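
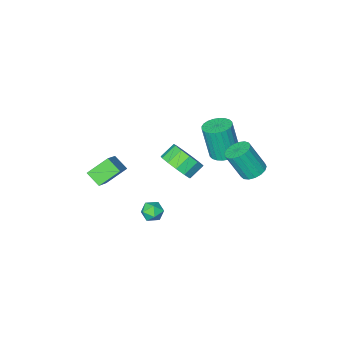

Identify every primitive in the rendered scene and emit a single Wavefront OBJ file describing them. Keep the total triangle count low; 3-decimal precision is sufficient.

v 3.697 2.093 -1.178
v 4.036 1.541 -1.036
v 2.884 1.499 -1.544
v 3.223 0.947 -1.402
v 2.992 1.33 -0.913
v 3.495 1.697 -0.686
v 3.425 1.343 -1.894
v 3.928 1.71 -1.667
v 3.868 1.078 -1.478
v 3.6 1.07 -0.872
v 3.32 1.97 -1.708
v 3.052 1.962 -1.102
v -2.847 -1.237 -1.645
v -2.09 -0.874 -1.652
v -1.855 -1.32 0.417
v -2.613 -1.683 0.425
v -2.282 -0.619 -1.576
v -2.047 -1.066 0.494
v -2.56 -0.459 -1.509
v -2.325 -0.906 0.56
v -2.882 -0.417 -1.464
v -2.647 -0.864 0.606
v -3.199 -0.5 -1.446
v -2.964 -0.947 0.624
v -3.462 -0.695 -1.458
v -3.227 -1.142 0.611
v -3.631 -0.972 -1.499
v -3.397 -1.419 0.571
v -3.682 -1.29 -1.562
v -3.447 -1.737 0.508
v -3.605 -1.6 -1.637
v -3.37 -2.046 0.432
v -3.413 -1.854 -1.714
v -3.178 -2.301 0.356
v -3.135 -2.014 -1.78
v -2.9 -2.461 0.289
v -2.813 -2.056 -1.826
v -2.578 -2.503 0.244
v -2.496 -1.973 -1.844
v -2.261 -2.42 0.226
v -2.233 -1.778 -1.831
v -1.998 -2.225 0.238
v -2.063 -1.501 -1.791
v -1.829 -1.948 0.279
v -2.013 -1.183 -1.728
v -1.778 -1.63 0.342
v -2.958 1.244 -1.367
v -2.31 1.038 -1.706
v -1.653 0.449 -0.091
v -2.302 0.656 0.247
v -2.25 1.382 -1.605
v -1.593 0.794 0.01
v -2.352 1.695 -1.45
v -1.695 1.106 0.165
v -2.593 1.904 -1.275
v -1.936 1.316 0.339
v -2.918 1.963 -1.122
v -2.261 1.374 0.493
v -3.252 1.856 -1.025
v -2.595 1.268 0.59
v -3.518 1.61 -1.007
v -2.862 1.021 0.608
v -3.657 1.279 -1.071
v -3 0.691 0.544
v -3.635 0.941 -1.203
v -2.979 0.353 0.412
v -3.459 0.672 -1.372
v -2.802 0.084 0.242
v -3.167 0.535 -1.541
v -2.511 -0.054 0.074
v -2.828 0.559 -1.67
v -2.172 -0.029 -0.055
v -2.519 0.741 -1.73
v -1.862 0.152 -0.115
v 3.769 -2.484 -1.904
v 3.999 -3.298 -1.352
v 2.651 -2.221 -1.052
v 2.881 -3.035 -0.5
v 4.779 -1.505 -0.88
v 5.009 -2.319 -0.328
v 3.661 -1.242 -0.028
v 3.891 -2.056 0.524
v 0.44 -0.993 -1.116
v 1.037 -0.801 -0.286
v 0.196 -0.834 0.326
v -0.4 -1.027 -0.504
v 0.866 -0.279 -0.491
v 0.026 -0.313 0.12
v 0.561 0.016 -0.895
v -0.28 -0.018 -0.283
v 0.217 -0.009 -1.369
v -0.624 -0.043 -0.757
v -0.056 -0.347 -1.762
v -0.897 -0.381 -1.151
v -0.172 -0.89 -1.951
v -1.012 -0.924 -1.339
v -0.093 -1.466 -1.874
v -0.933 -1.499 -1.262
v 0.155 -1.891 -1.556
v -0.685 -1.925 -0.945
v 0.494 -2.032 -1.099
v -0.346 -2.065 -0.487
v 0.815 -1.842 -0.647
v -0.025 -1.876 -0.035
v 1.018 -1.384 -0.344
v 0.177 -1.417 0.268
f 1 12 6
f 1 6 2
f 1 2 8
f 1 8 11
f 1 11 12
f 2 6 10
f 6 12 5
f 12 11 3
f 11 8 7
f 8 2 9
f 4 10 5
f 4 5 3
f 4 3 7
f 4 7 9
f 4 9 10
f 5 10 6
f 3 5 12
f 7 3 11
f 9 7 8
f 10 9 2
f 14 13 17
f 14 17 15
f 15 17 18
f 15 18 16
f 17 13 19
f 17 19 18
f 18 19 20
f 18 20 16
f 19 13 21
f 19 21 20
f 20 21 22
f 20 22 16
f 21 13 23
f 21 23 22
f 22 23 24
f 22 24 16
f 23 13 25
f 23 25 24
f 24 25 26
f 24 26 16
f 25 13 27
f 25 27 26
f 26 27 28
f 26 28 16
f 27 13 29
f 27 29 28
f 28 29 30
f 28 30 16
f 29 13 31
f 29 31 30
f 30 31 32
f 30 32 16
f 31 13 33
f 31 33 32
f 32 33 34
f 32 34 16
f 33 13 35
f 33 35 34
f 34 35 36
f 34 36 16
f 35 13 37
f 35 37 36
f 36 37 38
f 36 38 16
f 37 13 39
f 37 39 38
f 38 39 40
f 38 40 16
f 39 13 41
f 39 41 40
f 40 41 42
f 40 42 16
f 41 13 43
f 41 43 42
f 42 43 44
f 42 44 16
f 43 13 45
f 43 45 44
f 44 45 46
f 44 46 16
f 45 13 14
f 45 14 46
f 46 14 15
f 46 15 16
f 48 47 51
f 48 51 49
f 49 51 52
f 49 52 50
f 51 47 53
f 51 53 52
f 52 53 54
f 52 54 50
f 53 47 55
f 53 55 54
f 54 55 56
f 54 56 50
f 55 47 57
f 55 57 56
f 56 57 58
f 56 58 50
f 57 47 59
f 57 59 58
f 58 59 60
f 58 60 50
f 59 47 61
f 59 61 60
f 60 61 62
f 60 62 50
f 61 47 63
f 61 63 62
f 62 63 64
f 62 64 50
f 63 47 65
f 63 65 64
f 64 65 66
f 64 66 50
f 65 47 67
f 65 67 66
f 66 67 68
f 66 68 50
f 67 47 69
f 67 69 68
f 68 69 70
f 68 70 50
f 69 47 71
f 69 71 70
f 70 71 72
f 70 72 50
f 71 47 73
f 71 73 72
f 72 73 74
f 72 74 50
f 73 47 48
f 73 48 74
f 74 48 49
f 74 49 50
f 76 78 75
f 79 76 75
f 75 78 77
f 77 79 75
f 76 82 78
f 80 76 79
f 80 82 76
f 78 82 77
f 81 79 77
f 77 82 81
f 81 80 79
f 82 80 81
f 84 83 87
f 84 87 85
f 85 87 88
f 85 88 86
f 87 83 89
f 87 89 88
f 88 89 90
f 88 90 86
f 89 83 91
f 89 91 90
f 90 91 92
f 90 92 86
f 91 83 93
f 91 93 92
f 92 93 94
f 92 94 86
f 93 83 95
f 93 95 94
f 94 95 96
f 94 96 86
f 95 83 97
f 95 97 96
f 96 97 98
f 96 98 86
f 97 83 99
f 97 99 98
f 98 99 100
f 98 100 86
f 99 83 101
f 99 101 100
f 100 101 102
f 100 102 86
f 101 83 103
f 101 103 102
f 102 103 104
f 102 104 86
f 103 83 105
f 103 105 104
f 104 105 106
f 104 106 86
f 105 83 84
f 105 84 106
f 106 84 85
f 106 85 86



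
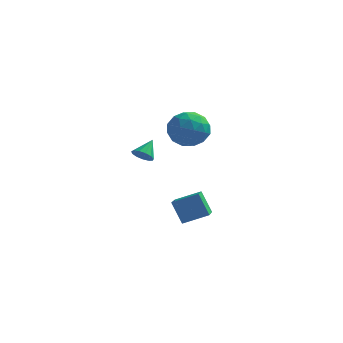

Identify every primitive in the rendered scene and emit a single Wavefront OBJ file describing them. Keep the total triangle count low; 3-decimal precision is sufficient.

v -0.632 2.692 0.466
v -0.052 1.729 0.85
v -1.888 2.511 1.91
v -1.308 1.548 2.294
v -0.802 2.62 2.38
v -0.026 2.731 1.487
v -1.914 1.509 1.273
v -1.138 1.62 0.38
v -0.845 0.997 1.349
v -0.157 1.684 2.033
v -1.783 2.556 0.727
v -1.095 3.243 1.411
v -0.232 2.226 0.531
v -1.708 2.014 2.229
v -1.411 2.644 2.279
v -1.07 2.077 2.505
v -0.216 2.815 0.906
v 0.125 2.249 1.131
v -0.316 2.773 2.03
v -2.065 1.991 1.629
v -1.724 1.425 1.854
v -0.87 2.163 0.255
v -0.529 1.596 0.481
v -1.624 1.467 0.73
v -0.357 1.23 1.05
v -1.095 1.124 1.899
v -1.452 1.101 1.299
v -0.995 1.167 0.774
v 0.047 1.634 1.452
v -0.691 1.527 2.301
v -0.393 2.157 2.351
v 0.063 2.223 1.826
v -0.419 1.204 1.745
v -1.249 2.713 0.459
v -1.987 2.606 1.308
v -2.003 2.017 0.934
v -1.547 2.083 0.409
v -0.845 3.116 0.861
v -1.583 3.01 1.71
v -0.945 3.073 1.986
v -0.488 3.139 1.461
v -1.521 3.036 1.015
v 0.823 -4.94 -1.68
v 0.196 -4.616 -0.529
v 0.421 -3.063 -2.427
v -0.207 -2.739 -1.276
v 2.007 -4.481 -1.164
v 1.379 -4.157 -0.013
v 1.604 -2.604 -1.911
v 0.977 -2.28 -0.76
v -2.864 0.433 -0.021
v -2.575 0.033 0.355
v -2.616 1.327 0.741
v -2.332 0.154 0.135
v -2.258 0.363 -0.135
v -2.376 0.595 -0.369
v -2.649 0.775 -0.492
v -2.99 0.847 -0.465
v -3.291 0.787 -0.298
v -3.456 0.615 -0.042
v -3.433 0.385 0.22
v -3.229 0.171 0.406
v -2.91 0.039 0.456
f 1 38 17
f 38 12 41
f 17 41 6
f 38 41 17
f 1 17 13
f 17 6 18
f 13 18 2
f 17 18 13
f 1 13 22
f 13 2 23
f 22 23 8
f 13 23 22
f 1 22 34
f 22 8 37
f 34 37 11
f 22 37 34
f 1 34 38
f 34 11 42
f 38 42 12
f 34 42 38
f 2 18 29
f 18 6 32
f 29 32 10
f 18 32 29
f 6 41 19
f 41 12 40
f 19 40 5
f 41 40 19
f 12 42 39
f 42 11 35
f 39 35 3
f 42 35 39
f 11 37 36
f 37 8 24
f 36 24 7
f 37 24 36
f 8 23 28
f 23 2 25
f 28 25 9
f 23 25 28
f 4 30 16
f 30 10 31
f 16 31 5
f 30 31 16
f 4 16 14
f 16 5 15
f 14 15 3
f 16 15 14
f 4 14 21
f 14 3 20
f 21 20 7
f 14 20 21
f 4 21 26
f 21 7 27
f 26 27 9
f 21 27 26
f 4 26 30
f 26 9 33
f 30 33 10
f 26 33 30
f 5 31 19
f 31 10 32
f 19 32 6
f 31 32 19
f 3 15 39
f 15 5 40
f 39 40 12
f 15 40 39
f 7 20 36
f 20 3 35
f 36 35 11
f 20 35 36
f 9 27 28
f 27 7 24
f 28 24 8
f 27 24 28
f 10 33 29
f 33 9 25
f 29 25 2
f 33 25 29
f 44 46 43
f 47 44 43
f 43 46 45
f 45 47 43
f 44 50 46
f 48 44 47
f 48 50 44
f 46 50 45
f 49 47 45
f 45 50 49
f 49 48 47
f 50 48 49
f 52 51 54
f 52 54 53
f 54 51 55
f 54 55 53
f 55 51 56
f 55 56 53
f 56 51 57
f 56 57 53
f 57 51 58
f 57 58 53
f 58 51 59
f 58 59 53
f 59 51 60
f 59 60 53
f 60 51 61
f 60 61 53
f 61 51 62
f 61 62 53
f 62 51 63
f 62 63 53
f 63 51 52
f 63 52 53



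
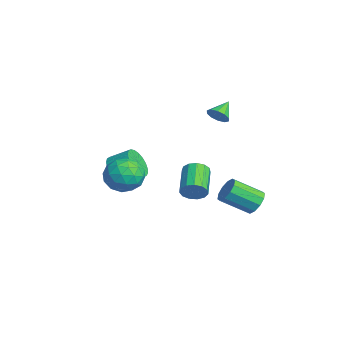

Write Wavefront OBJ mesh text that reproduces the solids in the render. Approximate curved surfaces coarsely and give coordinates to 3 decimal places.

v 1.354 0.265 -2.739
v 1.729 0.6 -2.197
v 0.162 1.129 -1.438
v -0.214 0.795 -1.981
v 1.68 0.884 -2.498
v 0.112 1.414 -1.739
v 1.526 0.972 -2.876
v -0.041 1.501 -2.117
v 1.318 0.835 -3.21
v -0.249 1.364 -2.451
v 1.121 0.518 -3.395
v -0.446 1.047 -2.636
v 0.998 0.12 -3.372
v -0.569 0.649 -2.613
v 0.988 -0.232 -3.148
v -0.579 0.298 -2.389
v 1.094 -0.425 -2.794
v -0.473 0.104 -2.036
v 1.282 -0.4 -2.423
v -0.285 0.129 -1.664
v 1.493 -0.163 -2.152
v -0.074 0.366 -1.394
v 1.66 0.21 -2.068
v 0.092 0.739 -1.309
v -3.078 2.709 0.493
v -2.571 3.162 0.482
v -3.762 3.491 1.187
v -2.819 3.237 0.152
v -3.167 3.111 -0.048
v -3.48 2.831 -0.041
v -3.64 2.504 0.169
v -3.585 2.256 0.504
v -3.336 2.18 0.834
v -2.989 2.307 1.034
v -2.676 2.586 1.027
v -2.516 2.913 0.816
v 0.766 3.722 -4.217
v 1.309 3.98 -3.674
v 1.037 2.455 -2.68
v 0.494 2.198 -3.223
v 0.859 4.15 -3.536
v 0.587 2.626 -2.541
v 0.373 4.157 -3.658
v 0.102 2.633 -2.663
v 0.038 3.998 -3.993
v -0.234 2.473 -2.999
v -0.02 3.733 -4.414
v -0.291 2.209 -3.42
v 0.223 3.465 -4.76
v -0.049 1.94 -3.766
v 0.673 3.294 -4.899
v 0.401 1.77 -3.904
v 1.158 3.287 -4.777
v 0.887 1.763 -3.782
v 1.494 3.447 -4.441
v 1.222 1.922 -3.447
v 1.551 3.711 -4.02
v 1.28 2.187 -3.026
v -3.242 -2.736 -3.018
v -2.334 -3.092 -3.113
v -1.85 -2.041 -2.437
v -2.758 -1.684 -2.342
v -2.369 -2.861 -3.447
v -1.886 -1.81 -2.77
v -2.556 -2.608 -3.706
v -2.073 -1.557 -3.03
v -2.861 -2.377 -3.847
v -2.378 -1.326 -3.171
v -3.232 -2.209 -3.844
v -2.748 -1.157 -3.168
v -3.604 -2.131 -3.699
v -3.121 -1.08 -3.022
v -3.914 -2.158 -3.436
v -3.431 -1.107 -2.759
v -4.108 -2.285 -3.1
v -3.625 -1.234 -2.424
v -4.152 -2.489 -2.751
v -3.668 -1.438 -2.074
v -4.038 -2.737 -2.447
v -3.555 -1.686 -1.771
v -3.787 -2.984 -2.243
v -3.304 -1.933 -1.566
v -3.441 -3.188 -2.172
v -2.958 -2.137 -1.496
v -3.061 -3.314 -2.248
v -2.578 -2.263 -1.572
v -2.712 -3.34 -2.457
v -2.229 -2.289 -1.781
v -2.455 -3.261 -2.763
v -1.972 -2.21 -2.087
v 1.243 -3.185 0.018
v 1.844 -2.415 -0.541
v 1.536 -4.385 -1.319
v 2.137 -3.615 -1.878
v 2.536 -4.055 -0.922
v 2.355 -3.313 -0.096
v 1.025 -3.487 -1.764
v 0.844 -2.745 -0.938
v 1.709 -2.602 -1.642
v 2.643 -2.953 -1.122
v 0.737 -3.847 -0.738
v 1.671 -4.198 -0.218
v 1.518 -2.695 -0.144
v 1.862 -4.105 -1.716
v 2.097 -4.364 -1.154
v 2.45 -3.911 -1.483
v 1.818 -3.222 0.117
v 2.171 -2.77 -0.211
v 2.578 -3.734 -0.435
v 1.209 -4.03 -1.649
v 1.562 -3.578 -1.977
v 0.93 -2.889 -0.377
v 1.283 -2.436 -0.706
v 0.802 -3.066 -1.425
v 1.792 -2.352 -1.12
v 1.964 -3.057 -1.906
v 1.31 -2.982 -1.839
v 1.204 -2.546 -1.353
v 2.34 -2.558 -0.814
v 2.513 -3.264 -1.6
v 2.747 -3.522 -1.038
v 2.641 -3.086 -0.553
v 2.261 -2.668 -1.462
v 0.867 -3.536 -0.26
v 1.04 -4.242 -1.046
v 0.739 -3.714 -1.307
v 0.633 -3.278 -0.822
v 1.416 -3.743 0.046
v 1.588 -4.448 -0.74
v 2.176 -4.254 -0.507
v 2.07 -3.818 -0.021
v 1.119 -4.132 -0.398
f 2 1 5
f 2 5 3
f 3 5 6
f 3 6 4
f 5 1 7
f 5 7 6
f 6 7 8
f 6 8 4
f 7 1 9
f 7 9 8
f 8 9 10
f 8 10 4
f 9 1 11
f 9 11 10
f 10 11 12
f 10 12 4
f 11 1 13
f 11 13 12
f 12 13 14
f 12 14 4
f 13 1 15
f 13 15 14
f 14 15 16
f 14 16 4
f 15 1 17
f 15 17 16
f 16 17 18
f 16 18 4
f 17 1 19
f 17 19 18
f 18 19 20
f 18 20 4
f 19 1 21
f 19 21 20
f 20 21 22
f 20 22 4
f 21 1 23
f 21 23 22
f 22 23 24
f 22 24 4
f 23 1 2
f 23 2 24
f 24 2 3
f 24 3 4
f 26 25 28
f 26 28 27
f 28 25 29
f 28 29 27
f 29 25 30
f 29 30 27
f 30 25 31
f 30 31 27
f 31 25 32
f 31 32 27
f 32 25 33
f 32 33 27
f 33 25 34
f 33 34 27
f 34 25 35
f 34 35 27
f 35 25 36
f 35 36 27
f 36 25 26
f 36 26 27
f 38 37 41
f 38 41 39
f 39 41 42
f 39 42 40
f 41 37 43
f 41 43 42
f 42 43 44
f 42 44 40
f 43 37 45
f 43 45 44
f 44 45 46
f 44 46 40
f 45 37 47
f 45 47 46
f 46 47 48
f 46 48 40
f 47 37 49
f 47 49 48
f 48 49 50
f 48 50 40
f 49 37 51
f 49 51 50
f 50 51 52
f 50 52 40
f 51 37 53
f 51 53 52
f 52 53 54
f 52 54 40
f 53 37 55
f 53 55 54
f 54 55 56
f 54 56 40
f 55 37 57
f 55 57 56
f 56 57 58
f 56 58 40
f 57 37 38
f 57 38 58
f 58 38 39
f 58 39 40
f 60 59 63
f 60 63 61
f 61 63 64
f 61 64 62
f 63 59 65
f 63 65 64
f 64 65 66
f 64 66 62
f 65 59 67
f 65 67 66
f 66 67 68
f 66 68 62
f 67 59 69
f 67 69 68
f 68 69 70
f 68 70 62
f 69 59 71
f 69 71 70
f 70 71 72
f 70 72 62
f 71 59 73
f 71 73 72
f 72 73 74
f 72 74 62
f 73 59 75
f 73 75 74
f 74 75 76
f 74 76 62
f 75 59 77
f 75 77 76
f 76 77 78
f 76 78 62
f 77 59 79
f 77 79 78
f 78 79 80
f 78 80 62
f 79 59 81
f 79 81 80
f 80 81 82
f 80 82 62
f 81 59 83
f 81 83 82
f 82 83 84
f 82 84 62
f 83 59 85
f 83 85 84
f 84 85 86
f 84 86 62
f 85 59 87
f 85 87 86
f 86 87 88
f 86 88 62
f 87 59 89
f 87 89 88
f 88 89 90
f 88 90 62
f 89 59 60
f 89 60 90
f 90 60 61
f 90 61 62
f 91 128 107
f 128 102 131
f 107 131 96
f 128 131 107
f 91 107 103
f 107 96 108
f 103 108 92
f 107 108 103
f 91 103 112
f 103 92 113
f 112 113 98
f 103 113 112
f 91 112 124
f 112 98 127
f 124 127 101
f 112 127 124
f 91 124 128
f 124 101 132
f 128 132 102
f 124 132 128
f 92 108 119
f 108 96 122
f 119 122 100
f 108 122 119
f 96 131 109
f 131 102 130
f 109 130 95
f 131 130 109
f 102 132 129
f 132 101 125
f 129 125 93
f 132 125 129
f 101 127 126
f 127 98 114
f 126 114 97
f 127 114 126
f 98 113 118
f 113 92 115
f 118 115 99
f 113 115 118
f 94 120 106
f 120 100 121
f 106 121 95
f 120 121 106
f 94 106 104
f 106 95 105
f 104 105 93
f 106 105 104
f 94 104 111
f 104 93 110
f 111 110 97
f 104 110 111
f 94 111 116
f 111 97 117
f 116 117 99
f 111 117 116
f 94 116 120
f 116 99 123
f 120 123 100
f 116 123 120
f 95 121 109
f 121 100 122
f 109 122 96
f 121 122 109
f 93 105 129
f 105 95 130
f 129 130 102
f 105 130 129
f 97 110 126
f 110 93 125
f 126 125 101
f 110 125 126
f 99 117 118
f 117 97 114
f 118 114 98
f 117 114 118
f 100 123 119
f 123 99 115
f 119 115 92
f 123 115 119



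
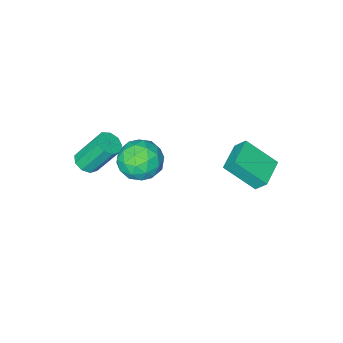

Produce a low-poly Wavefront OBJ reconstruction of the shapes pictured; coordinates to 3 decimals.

v 2.982 -2.809 1.448
v 3.361 -3.227 1.809
v 2.638 -2.428 3.493
v 2.258 -2.011 3.132
v 3.591 -2.84 1.724
v 2.868 -2.041 3.409
v 3.536 -2.438 1.51
v 2.813 -1.64 3.195
v 3.221 -2.21 1.267
v 2.498 -1.412 2.951
v 2.795 -2.263 1.108
v 2.071 -1.464 2.793
v 2.455 -2.571 1.109
v 1.732 -1.772 2.793
v 2.362 -2.991 1.268
v 1.639 -2.192 2.952
v 2.559 -3.325 1.511
v 1.836 -2.527 3.196
v 2.954 -3.419 1.724
v 2.23 -2.62 3.409
v -3.798 1.789 0.552
v -2.894 0.548 1.755
v -4.028 2.309 1.262
v -3.124 1.069 2.465
v -2.516 2.571 0.395
v -1.612 1.331 1.598
v -2.746 3.092 1.105
v -1.842 1.851 2.308
v 0.12 -1.562 -0.495
v 0.832 -1.981 0.373
v -0.612 -3.339 -0.753
v 0.1 -3.758 0.115
v -0.805 -3.021 0.386
v -0.353 -1.922 0.546
v 0.573 -3.398 -0.926
v 1.025 -2.299 -0.766
v 1.112 -3.116 0.107
v 0.261 -2.883 0.918
v -0.041 -2.437 -1.298
v -0.892 -2.204 -0.487
v 0.54 -1.615 -0.038
v -0.32 -3.705 -0.342
v -0.852 -3.271 -0.182
v -0.434 -3.518 0.328
v -0.156 -1.581 0.063
v 0.263 -1.827 0.573
v -0.7 -2.438 0.581
v -0.043 -3.493 -0.953
v 0.376 -3.739 -0.443
v 0.654 -1.802 -0.708
v 1.072 -2.049 -0.198
v 0.92 -2.882 -0.961
v 1.123 -2.529 0.315
v 0.693 -3.573 0.164
v 0.971 -3.361 -0.448
v 1.237 -2.716 -0.354
v 0.623 -2.392 0.792
v 0.193 -3.436 0.641
v -0.339 -3.003 0.8
v -0.073 -2.357 0.894
v 0.787 -3.059 0.636
v 0.027 -1.884 -1.021
v -0.403 -2.928 -1.172
v 0.293 -2.963 -1.274
v 0.559 -2.317 -1.18
v -0.473 -1.747 -0.544
v -0.903 -2.791 -0.695
v -1.017 -2.604 -0.026
v -0.751 -1.959 0.068
v -0.567 -2.261 -1.016
f 2 1 5
f 2 5 3
f 3 5 6
f 3 6 4
f 5 1 7
f 5 7 6
f 6 7 8
f 6 8 4
f 7 1 9
f 7 9 8
f 8 9 10
f 8 10 4
f 9 1 11
f 9 11 10
f 10 11 12
f 10 12 4
f 11 1 13
f 11 13 12
f 12 13 14
f 12 14 4
f 13 1 15
f 13 15 14
f 14 15 16
f 14 16 4
f 15 1 17
f 15 17 16
f 16 17 18
f 16 18 4
f 17 1 19
f 17 19 18
f 18 19 20
f 18 20 4
f 19 1 2
f 19 2 20
f 20 2 3
f 20 3 4
f 22 24 21
f 25 22 21
f 21 24 23
f 23 25 21
f 22 28 24
f 26 22 25
f 26 28 22
f 24 28 23
f 27 25 23
f 23 28 27
f 27 26 25
f 28 26 27
f 29 66 45
f 66 40 69
f 45 69 34
f 66 69 45
f 29 45 41
f 45 34 46
f 41 46 30
f 45 46 41
f 29 41 50
f 41 30 51
f 50 51 36
f 41 51 50
f 29 50 62
f 50 36 65
f 62 65 39
f 50 65 62
f 29 62 66
f 62 39 70
f 66 70 40
f 62 70 66
f 30 46 57
f 46 34 60
f 57 60 38
f 46 60 57
f 34 69 47
f 69 40 68
f 47 68 33
f 69 68 47
f 40 70 67
f 70 39 63
f 67 63 31
f 70 63 67
f 39 65 64
f 65 36 52
f 64 52 35
f 65 52 64
f 36 51 56
f 51 30 53
f 56 53 37
f 51 53 56
f 32 58 44
f 58 38 59
f 44 59 33
f 58 59 44
f 32 44 42
f 44 33 43
f 42 43 31
f 44 43 42
f 32 42 49
f 42 31 48
f 49 48 35
f 42 48 49
f 32 49 54
f 49 35 55
f 54 55 37
f 49 55 54
f 32 54 58
f 54 37 61
f 58 61 38
f 54 61 58
f 33 59 47
f 59 38 60
f 47 60 34
f 59 60 47
f 31 43 67
f 43 33 68
f 67 68 40
f 43 68 67
f 35 48 64
f 48 31 63
f 64 63 39
f 48 63 64
f 37 55 56
f 55 35 52
f 56 52 36
f 55 52 56
f 38 61 57
f 61 37 53
f 57 53 30
f 61 53 57



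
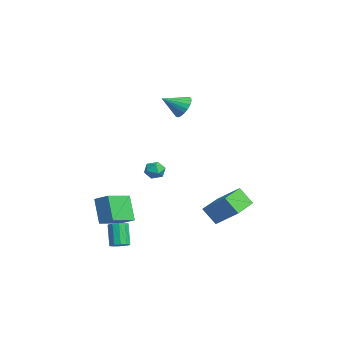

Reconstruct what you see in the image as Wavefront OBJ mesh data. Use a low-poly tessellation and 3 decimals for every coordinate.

v -2.005 1.248 3.543
v -1.243 1.117 3.338
v -2.015 0.032 4.277
v -1.212 1.3 3.642
v -1.339 1.473 3.926
v -1.598 1.601 4.135
v -1.937 1.659 4.226
v -2.289 1.636 4.182
v -2.585 1.536 4.012
v -2.767 1.379 3.749
v -2.797 1.196 3.445
v -2.67 1.023 3.161
v -2.412 0.895 2.952
v -2.073 0.837 2.86
v -1.72 0.86 2.904
v -1.424 0.96 3.075
v 0.129 2.565 -4.638
v -0.339 1.925 -3.62
v -1.491 3.836 -4.584
v -1.959 3.197 -3.566
v 0.979 3.603 -3.594
v 0.511 2.964 -2.576
v -0.641 4.875 -3.54
v -1.109 4.235 -2.522
v 2.991 -3.347 -4.523
v 3.476 -3.394 -4.247
v 2.775 -3.339 -3.002
v 2.289 -3.293 -3.277
v 3.413 -3.057 -4.297
v 2.712 -3.003 -3.052
v 3.189 -2.831 -4.433
v 2.488 -2.777 -3.188
v 2.889 -2.803 -4.603
v 2.188 -2.748 -3.358
v 2.628 -2.982 -4.743
v 1.927 -2.927 -3.498
v 2.505 -3.301 -4.798
v 1.804 -3.246 -3.553
v 2.568 -3.637 -4.748
v 1.867 -3.583 -3.503
v 2.792 -3.863 -4.612
v 2.091 -3.809 -3.367
v 3.092 -3.892 -4.442
v 2.391 -3.837 -3.197
v 3.353 -3.713 -4.302
v 2.652 -3.658 -3.057
v -2.959 0.286 -1.967
v -2.536 -0.039 -1.557
v -3.804 -0.201 -1.483
v -3.381 -0.526 -1.073
v -3.463 0.139 -1.013
v -2.941 0.44 -1.312
v -3.399 -0.68 -1.728
v -2.877 -0.379 -2.027
v -2.808 -0.636 -1.409
v -2.848 -0.13 -0.967
v -3.492 -0.11 -2.073
v -3.532 0.396 -1.631
v -1.261 -2.695 -2.812
v -0.372 -4.062 -2.367
v -0.552 -2.086 -2.357
v 0.337 -3.453 -1.912
v -0.377 -2.607 -4.308
v 0.512 -3.974 -3.863
v 0.332 -1.998 -3.853
v 1.221 -3.365 -3.408
f 2 1 4
f 2 4 3
f 4 1 5
f 4 5 3
f 5 1 6
f 5 6 3
f 6 1 7
f 6 7 3
f 7 1 8
f 7 8 3
f 8 1 9
f 8 9 3
f 9 1 10
f 9 10 3
f 10 1 11
f 10 11 3
f 11 1 12
f 11 12 3
f 12 1 13
f 12 13 3
f 13 1 14
f 13 14 3
f 14 1 15
f 14 15 3
f 15 1 16
f 15 16 3
f 16 1 2
f 16 2 3
f 18 20 17
f 21 18 17
f 17 20 19
f 19 21 17
f 18 24 20
f 22 18 21
f 22 24 18
f 20 24 19
f 23 21 19
f 19 24 23
f 23 22 21
f 24 22 23
f 26 25 29
f 26 29 27
f 27 29 30
f 27 30 28
f 29 25 31
f 29 31 30
f 30 31 32
f 30 32 28
f 31 25 33
f 31 33 32
f 32 33 34
f 32 34 28
f 33 25 35
f 33 35 34
f 34 35 36
f 34 36 28
f 35 25 37
f 35 37 36
f 36 37 38
f 36 38 28
f 37 25 39
f 37 39 38
f 38 39 40
f 38 40 28
f 39 25 41
f 39 41 40
f 40 41 42
f 40 42 28
f 41 25 43
f 41 43 42
f 42 43 44
f 42 44 28
f 43 25 45
f 43 45 44
f 44 45 46
f 44 46 28
f 45 25 26
f 45 26 46
f 46 26 27
f 46 27 28
f 47 58 52
f 47 52 48
f 47 48 54
f 47 54 57
f 47 57 58
f 48 52 56
f 52 58 51
f 58 57 49
f 57 54 53
f 54 48 55
f 50 56 51
f 50 51 49
f 50 49 53
f 50 53 55
f 50 55 56
f 51 56 52
f 49 51 58
f 53 49 57
f 55 53 54
f 56 55 48
f 60 62 59
f 63 60 59
f 59 62 61
f 61 63 59
f 60 66 62
f 64 60 63
f 64 66 60
f 62 66 61
f 65 63 61
f 61 66 65
f 65 64 63
f 66 64 65



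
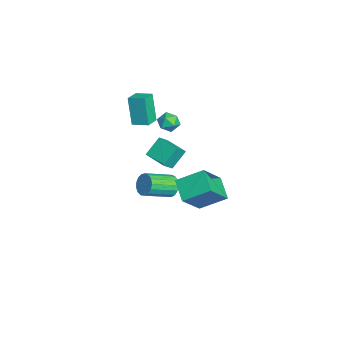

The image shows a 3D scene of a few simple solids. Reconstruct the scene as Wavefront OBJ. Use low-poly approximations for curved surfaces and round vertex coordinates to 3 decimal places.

v 3.813 2.56 0.817
v 3.943 3.961 1.64
v 2.846 3.501 -0.633
v 2.977 4.902 0.19
v 5.003 2.818 0.19
v 5.134 4.219 1.013
v 4.037 3.759 -1.26
v 4.167 5.16 -0.437
v -1.719 2.699 -4.153
v -1.179 2.699 -4.629
v -0.54 1.241 -3.902
v -1.081 1.241 -3.427
v -1.056 2.884 -4.365
v -0.418 1.426 -3.638
v -1.086 3.027 -4.052
v -0.447 1.568 -3.326
v -1.261 3.094 -3.763
v -0.622 1.636 -3.037
v -1.541 3.071 -3.563
v -0.902 1.613 -2.837
v -1.862 2.963 -3.499
v -1.223 1.505 -2.772
v -2.15 2.794 -3.584
v -1.511 1.336 -2.857
v -2.339 2.604 -3.8
v -1.701 1.146 -3.073
v -2.387 2.435 -4.096
v -1.748 0.977 -3.37
v -2.281 2.327 -4.406
v -1.643 0.869 -3.679
v -2.047 2.304 -4.658
v -1.409 0.846 -3.931
v -1.738 2.372 -4.794
v -1.099 0.913 -4.068
v -1.425 2.514 -4.784
v -0.786 1.056 -4.057
v -1.402 1.084 1.612
v -1.944 0.914 3.278
v -0.982 1.918 1.833
v -1.523 1.748 3.499
v -0.617 0.632 1.821
v -1.158 0.462 3.487
v -0.196 1.466 2.042
v -0.738 1.296 3.708
v -3.18 2.881 -0.361
v -2.801 3.301 0.024
v -2.999 2.059 0.356
v -2.62 2.479 0.741
v -3.296 2.574 0.695
v -3.408 3.081 0.251
v -2.392 2.279 0.129
v -2.504 2.786 -0.315
v -2.315 2.928 0.326
v -2.873 3.111 0.676
v -2.927 2.249 -0.296
v -3.485 2.432 0.054
v -0.9 1.8 -1.074
v -1.395 2.53 -0.146
v 0.109 2.669 -1.22
v -0.386 3.399 -0.292
v -0.394 1.321 -0.428
v -0.889 2.051 0.5
v 0.615 2.19 -0.574
v 0.12 2.92 0.354
f 2 4 1
f 5 2 1
f 1 4 3
f 3 5 1
f 2 8 4
f 6 2 5
f 6 8 2
f 4 8 3
f 7 5 3
f 3 8 7
f 7 6 5
f 8 6 7
f 10 9 13
f 10 13 11
f 11 13 14
f 11 14 12
f 13 9 15
f 13 15 14
f 14 15 16
f 14 16 12
f 15 9 17
f 15 17 16
f 16 17 18
f 16 18 12
f 17 9 19
f 17 19 18
f 18 19 20
f 18 20 12
f 19 9 21
f 19 21 20
f 20 21 22
f 20 22 12
f 21 9 23
f 21 23 22
f 22 23 24
f 22 24 12
f 23 9 25
f 23 25 24
f 24 25 26
f 24 26 12
f 25 9 27
f 25 27 26
f 26 27 28
f 26 28 12
f 27 9 29
f 27 29 28
f 28 29 30
f 28 30 12
f 29 9 31
f 29 31 30
f 30 31 32
f 30 32 12
f 31 9 33
f 31 33 32
f 32 33 34
f 32 34 12
f 33 9 35
f 33 35 34
f 34 35 36
f 34 36 12
f 35 9 10
f 35 10 36
f 36 10 11
f 36 11 12
f 38 40 37
f 41 38 37
f 37 40 39
f 39 41 37
f 38 44 40
f 42 38 41
f 42 44 38
f 40 44 39
f 43 41 39
f 39 44 43
f 43 42 41
f 44 42 43
f 45 56 50
f 45 50 46
f 45 46 52
f 45 52 55
f 45 55 56
f 46 50 54
f 50 56 49
f 56 55 47
f 55 52 51
f 52 46 53
f 48 54 49
f 48 49 47
f 48 47 51
f 48 51 53
f 48 53 54
f 49 54 50
f 47 49 56
f 51 47 55
f 53 51 52
f 54 53 46
f 58 60 57
f 61 58 57
f 57 60 59
f 59 61 57
f 58 64 60
f 62 58 61
f 62 64 58
f 60 64 59
f 63 61 59
f 59 64 63
f 63 62 61
f 64 62 63



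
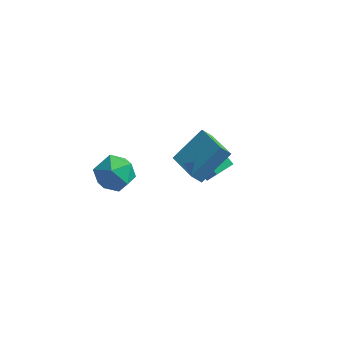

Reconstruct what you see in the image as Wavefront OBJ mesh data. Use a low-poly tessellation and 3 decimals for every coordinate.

v 2.394 -1.997 1.376
v 3.409 -0.704 2.585
v 2.809 -1.715 0.727
v 3.824 -0.422 1.936
v 3.656 -3.238 1.644
v 4.671 -1.945 2.853
v 4.071 -2.956 0.995
v 5.086 -1.663 2.204
v 2.917 2.037 -4.673
v 2.118 2.489 -4.103
v 3.51 2.903 -4.528
v 2.711 3.355 -3.959
v 3.609 1.305 -3.121
v 2.81 1.757 -2.552
v 4.202 2.171 -2.977
v 3.403 2.623 -2.407
v -0.758 -2.94 1.012
v 0.253 -2.543 1.21
v -0.093 -4.597 0.95
v 0.918 -4.2 1.148
v 0.148 -4.17 1.939
v -0.263 -3.146 1.977
v 0.423 -3.994 0.183
v 0.012 -2.97 0.221
v 0.983 -3.194 0.697
v 0.813 -3.302 1.783
v -0.653 -3.838 0.377
v -0.823 -3.946 1.463
f 2 4 1
f 5 2 1
f 1 4 3
f 3 5 1
f 2 8 4
f 6 2 5
f 6 8 2
f 4 8 3
f 7 5 3
f 3 8 7
f 7 6 5
f 8 6 7
f 10 12 9
f 13 10 9
f 9 12 11
f 11 13 9
f 10 16 12
f 14 10 13
f 14 16 10
f 12 16 11
f 15 13 11
f 11 16 15
f 15 14 13
f 16 14 15
f 17 28 22
f 17 22 18
f 17 18 24
f 17 24 27
f 17 27 28
f 18 22 26
f 22 28 21
f 28 27 19
f 27 24 23
f 24 18 25
f 20 26 21
f 20 21 19
f 20 19 23
f 20 23 25
f 20 25 26
f 21 26 22
f 19 21 28
f 23 19 27
f 25 23 24
f 26 25 18



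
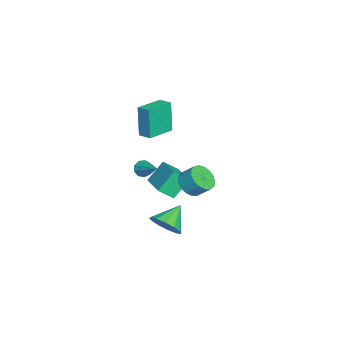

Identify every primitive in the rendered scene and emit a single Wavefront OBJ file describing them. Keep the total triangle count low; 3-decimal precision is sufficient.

v 1.316 -2.721 0.746
v 1.753 -2.952 0.425
v 2.464 -1.779 1.634
v 1.614 -2.616 0.249
v 1.336 -2.33 0.305
v 1.048 -2.226 0.568
v 0.885 -2.354 0.915
v 0.924 -2.653 1.182
v 1.146 -2.984 1.246
v 1.447 -3.192 1.076
v 1.687 -3.179 0.752
v -2.148 -2.97 -2.733
v -2.847 -2.145 -1.54
v -2.373 -2.083 -3.478
v -3.072 -1.258 -2.286
v -0.308 -2.102 -2.254
v -1.007 -1.277 -1.062
v -0.533 -1.215 -3
v -1.232 -0.39 -1.807
v -1.671 -2.083 2.276
v -2.047 -2.195 4.329
v -1.176 -1.392 2.405
v -1.552 -1.504 4.458
v -0.228 -3.156 2.482
v -0.604 -3.268 4.535
v 0.267 -2.465 2.611
v -0.109 -2.577 4.664
v -0.613 -0.303 -1.727
v 0.2 -0.718 -1.548
v 0.426 0.068 -0.753
v -0.387 0.483 -0.933
v 0.299 -0.424 -1.867
v 0.524 0.362 -1.073
v 0.188 -0.102 -2.154
v 0.414 0.684 -1.36
v -0.105 0.174 -2.343
v 0.121 0.96 -1.549
v -0.515 0.341 -2.391
v -0.289 1.126 -1.597
v -0.948 0.36 -2.287
v -0.722 1.145 -1.493
v -1.303 0.227 -2.055
v -1.077 1.013 -1.261
v -1.501 -0.027 -1.748
v -1.275 0.759 -0.953
v -1.495 -0.344 -1.435
v -1.269 0.441 -0.641
v -1.287 -0.652 -1.19
v -1.061 0.134 -0.396
v -0.925 -0.88 -1.068
v -0.699 -0.094 -0.273
v -0.491 -0.975 -1.097
v -0.265 -0.19 -0.302
v -0.085 -0.917 -1.27
v 0.141 -0.131 -0.475
v 1.369 -1.478 -3.997
v 1.8 -1.914 -3.12
v 0.171 -0.742 -3.043
v 2.069 -1.38 -3.194
v 2.116 -0.877 -3.523
v 1.926 -0.565 -4.003
v 1.559 -0.543 -4.481
v 1.132 -0.818 -4.805
v 0.78 -1.303 -4.873
v 0.615 -1.843 -4.663
v 0.69 -2.268 -4.241
v 0.98 -2.442 -3.743
v 1.394 -2.31 -3.325
f 2 1 4
f 2 4 3
f 4 1 5
f 4 5 3
f 5 1 6
f 5 6 3
f 6 1 7
f 6 7 3
f 7 1 8
f 7 8 3
f 8 1 9
f 8 9 3
f 9 1 10
f 9 10 3
f 10 1 11
f 10 11 3
f 11 1 2
f 11 2 3
f 13 15 12
f 16 13 12
f 12 15 14
f 14 16 12
f 13 19 15
f 17 13 16
f 17 19 13
f 15 19 14
f 18 16 14
f 14 19 18
f 18 17 16
f 19 17 18
f 21 23 20
f 24 21 20
f 20 23 22
f 22 24 20
f 21 27 23
f 25 21 24
f 25 27 21
f 23 27 22
f 26 24 22
f 22 27 26
f 26 25 24
f 27 25 26
f 29 28 32
f 29 32 30
f 30 32 33
f 30 33 31
f 32 28 34
f 32 34 33
f 33 34 35
f 33 35 31
f 34 28 36
f 34 36 35
f 35 36 37
f 35 37 31
f 36 28 38
f 36 38 37
f 37 38 39
f 37 39 31
f 38 28 40
f 38 40 39
f 39 40 41
f 39 41 31
f 40 28 42
f 40 42 41
f 41 42 43
f 41 43 31
f 42 28 44
f 42 44 43
f 43 44 45
f 43 45 31
f 44 28 46
f 44 46 45
f 45 46 47
f 45 47 31
f 46 28 48
f 46 48 47
f 47 48 49
f 47 49 31
f 48 28 50
f 48 50 49
f 49 50 51
f 49 51 31
f 50 28 52
f 50 52 51
f 51 52 53
f 51 53 31
f 52 28 54
f 52 54 53
f 53 54 55
f 53 55 31
f 54 28 29
f 54 29 55
f 55 29 30
f 55 30 31
f 57 56 59
f 57 59 58
f 59 56 60
f 59 60 58
f 60 56 61
f 60 61 58
f 61 56 62
f 61 62 58
f 62 56 63
f 62 63 58
f 63 56 64
f 63 64 58
f 64 56 65
f 64 65 58
f 65 56 66
f 65 66 58
f 66 56 67
f 66 67 58
f 67 56 68
f 67 68 58
f 68 56 57
f 68 57 58



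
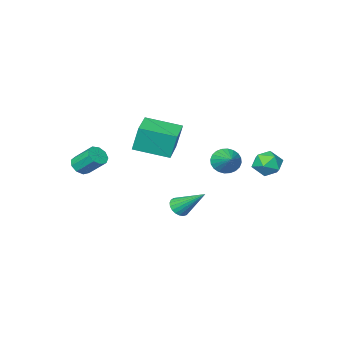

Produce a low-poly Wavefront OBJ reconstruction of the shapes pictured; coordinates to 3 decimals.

v -2.829 -0.792 2.062
v -2.532 -0.54 1.397
v -2.311 0.332 2.718
v -2.804 -0.413 1.393
v -3.08 -0.342 1.49
v -3.317 -0.341 1.674
v -3.48 -0.408 1.917
v -3.544 -0.533 2.183
v -3.499 -0.698 2.43
v -3.351 -0.877 2.621
v -3.125 -1.043 2.727
v -2.853 -1.171 2.732
v -2.577 -1.241 2.635
v -2.34 -1.243 2.451
v -2.177 -1.176 2.207
v -2.113 -1.051 1.942
v -2.159 -0.886 1.695
v -2.306 -0.707 1.504
v 0.261 -3.726 3.368
v 0.067 -3.444 4.808
v -1.037 -2.407 2.935
v -1.231 -2.125 4.375
v 1.411 -2.615 3.305
v 1.217 -2.333 4.745
v 0.113 -1.296 2.872
v -0.081 -1.014 4.312
v -3.282 2.524 2.417
v -2.94 3.1 2.89
v -2.76 1.58 3.19
v -2.418 2.156 3.663
v -3.233 2.059 3.659
v -3.555 2.643 3.181
v -2.145 2.037 2.899
v -2.467 2.621 2.421
v -2.237 2.799 3.188
v -2.909 2.813 3.658
v -2.791 1.867 2.422
v -3.463 1.881 2.892
v 0.846 0.44 0.478
v 1.4 0.458 0.682
v 0.354 1.78 1.702
v 1.406 0.624 0.502
v 1.316 0.759 0.318
v 1.144 0.839 0.162
v 0.921 0.849 0.06
v 0.685 0.789 0.031
v 0.477 0.669 0.079
v 0.332 0.509 0.196
v 0.277 0.337 0.362
v 0.32 0.183 0.549
v 0.454 0.073 0.722
v 0.656 0.027 0.854
v 0.89 0.052 0.921
v 1.117 0.145 0.911
v 1.298 0.288 0.827
v 3.159 -4.401 2.031
v 3.739 -4.317 2.198
v 3.342 -3.395 3.115
v 2.761 -3.479 2.949
v 3.64 -4.054 1.89
v 3.242 -3.131 2.807
v 3.315 -3.953 1.648
v 2.918 -3.031 2.565
v 2.917 -4.062 1.586
v 2.52 -3.14 2.503
v 2.632 -4.33 1.732
v 2.235 -3.407 2.649
v 2.594 -4.631 2.018
v 2.196 -3.708 2.935
v 2.819 -4.825 2.31
v 2.422 -3.902 3.227
v 3.204 -4.82 2.473
v 2.807 -3.898 3.39
v 3.567 -4.62 2.428
v 3.17 -3.697 3.345
f 2 1 4
f 2 4 3
f 4 1 5
f 4 5 3
f 5 1 6
f 5 6 3
f 6 1 7
f 6 7 3
f 7 1 8
f 7 8 3
f 8 1 9
f 8 9 3
f 9 1 10
f 9 10 3
f 10 1 11
f 10 11 3
f 11 1 12
f 11 12 3
f 12 1 13
f 12 13 3
f 13 1 14
f 13 14 3
f 14 1 15
f 14 15 3
f 15 1 16
f 15 16 3
f 16 1 17
f 16 17 3
f 17 1 18
f 17 18 3
f 18 1 2
f 18 2 3
f 20 22 19
f 23 20 19
f 19 22 21
f 21 23 19
f 20 26 22
f 24 20 23
f 24 26 20
f 22 26 21
f 25 23 21
f 21 26 25
f 25 24 23
f 26 24 25
f 27 38 32
f 27 32 28
f 27 28 34
f 27 34 37
f 27 37 38
f 28 32 36
f 32 38 31
f 38 37 29
f 37 34 33
f 34 28 35
f 30 36 31
f 30 31 29
f 30 29 33
f 30 33 35
f 30 35 36
f 31 36 32
f 29 31 38
f 33 29 37
f 35 33 34
f 36 35 28
f 40 39 42
f 40 42 41
f 42 39 43
f 42 43 41
f 43 39 44
f 43 44 41
f 44 39 45
f 44 45 41
f 45 39 46
f 45 46 41
f 46 39 47
f 46 47 41
f 47 39 48
f 47 48 41
f 48 39 49
f 48 49 41
f 49 39 50
f 49 50 41
f 50 39 51
f 50 51 41
f 51 39 52
f 51 52 41
f 52 39 53
f 52 53 41
f 53 39 54
f 53 54 41
f 54 39 55
f 54 55 41
f 55 39 40
f 55 40 41
f 57 56 60
f 57 60 58
f 58 60 61
f 58 61 59
f 60 56 62
f 60 62 61
f 61 62 63
f 61 63 59
f 62 56 64
f 62 64 63
f 63 64 65
f 63 65 59
f 64 56 66
f 64 66 65
f 65 66 67
f 65 67 59
f 66 56 68
f 66 68 67
f 67 68 69
f 67 69 59
f 68 56 70
f 68 70 69
f 69 70 71
f 69 71 59
f 70 56 72
f 70 72 71
f 71 72 73
f 71 73 59
f 72 56 74
f 72 74 73
f 73 74 75
f 73 75 59
f 74 56 57
f 74 57 75
f 75 57 58
f 75 58 59



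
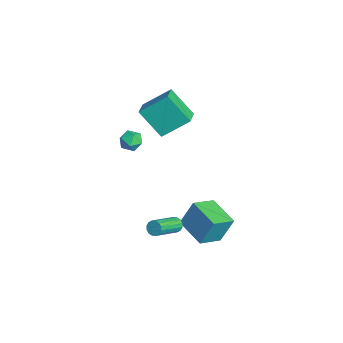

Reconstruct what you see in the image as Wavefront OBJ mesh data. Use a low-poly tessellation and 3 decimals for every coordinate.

v -3.404 1.077 2.628
v -3.2 2.7 3.863
v -2.47 2.187 1.014
v -2.265 3.81 2.249
v -2.095 0.59 3.051
v -1.89 2.213 4.286
v -1.16 1.7 1.437
v -0.956 3.323 2.672
v 1.401 2.214 -4.174
v 1.467 2.97 -2.509
v 0.717 3.551 -4.754
v 0.783 4.307 -3.089
v 3.237 2.973 -4.591
v 3.303 3.729 -2.926
v 2.553 4.31 -5.171
v 2.619 5.066 -3.506
v 1.654 1.898 -4.094
v 2.014 1.935 -4.468
v 3.085 0.499 -3.58
v 2.726 0.462 -3.206
v 2.092 2.11 -4.279
v 3.163 0.674 -3.391
v 2.052 2.228 -4.04
v 3.124 0.792 -3.152
v 1.906 2.258 -3.816
v 2.978 0.822 -2.928
v 1.693 2.191 -3.666
v 2.764 0.755 -2.778
v 1.469 2.046 -3.631
v 2.54 0.61 -2.743
v 1.295 1.861 -3.72
v 2.366 0.425 -2.832
v 1.217 1.686 -3.909
v 2.288 0.25 -3.021
v 1.256 1.568 -4.148
v 2.328 0.132 -3.26
v 1.402 1.538 -4.372
v 2.474 0.102 -3.484
v 1.616 1.605 -4.522
v 2.687 0.169 -3.634
v 1.84 1.75 -4.557
v 2.911 0.314 -3.669
v -2.486 0.759 -0.043
v -1.902 0.263 -0.175
v -2.838 0.077 0.955
v -2.254 -0.419 0.823
v -2.103 0.304 1.067
v -1.885 0.725 0.45
v -2.855 -0.385 0.33
v -2.637 0.036 -0.287
v -2.13 -0.445 0.055
v -1.665 -0.018 0.511
v -3.075 0.358 0.269
v -2.61 0.785 0.725
f 2 4 1
f 5 2 1
f 1 4 3
f 3 5 1
f 2 8 4
f 6 2 5
f 6 8 2
f 4 8 3
f 7 5 3
f 3 8 7
f 7 6 5
f 8 6 7
f 10 12 9
f 13 10 9
f 9 12 11
f 11 13 9
f 10 16 12
f 14 10 13
f 14 16 10
f 12 16 11
f 15 13 11
f 11 16 15
f 15 14 13
f 16 14 15
f 18 17 21
f 18 21 19
f 19 21 22
f 19 22 20
f 21 17 23
f 21 23 22
f 22 23 24
f 22 24 20
f 23 17 25
f 23 25 24
f 24 25 26
f 24 26 20
f 25 17 27
f 25 27 26
f 26 27 28
f 26 28 20
f 27 17 29
f 27 29 28
f 28 29 30
f 28 30 20
f 29 17 31
f 29 31 30
f 30 31 32
f 30 32 20
f 31 17 33
f 31 33 32
f 32 33 34
f 32 34 20
f 33 17 35
f 33 35 34
f 34 35 36
f 34 36 20
f 35 17 37
f 35 37 36
f 36 37 38
f 36 38 20
f 37 17 39
f 37 39 38
f 38 39 40
f 38 40 20
f 39 17 41
f 39 41 40
f 40 41 42
f 40 42 20
f 41 17 18
f 41 18 42
f 42 18 19
f 42 19 20
f 43 54 48
f 43 48 44
f 43 44 50
f 43 50 53
f 43 53 54
f 44 48 52
f 48 54 47
f 54 53 45
f 53 50 49
f 50 44 51
f 46 52 47
f 46 47 45
f 46 45 49
f 46 49 51
f 46 51 52
f 47 52 48
f 45 47 54
f 49 45 53
f 51 49 50
f 52 51 44



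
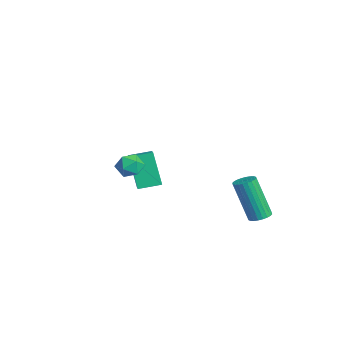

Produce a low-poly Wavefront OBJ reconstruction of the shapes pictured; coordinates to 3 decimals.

v 3.444 -1.135 2.331
v 3.797 -0.836 1.857
v 3.523 -2.064 1.803
v 3.876 -1.765 1.329
v 4.136 -1.849 1.932
v 4.087 -1.275 2.259
v 3.233 -1.625 1.401
v 3.184 -1.051 1.728
v 3.666 -1.138 1.283
v 4.225 -1.277 1.611
v 3.095 -1.623 2.049
v 3.654 -1.762 2.377
v -2.138 0.24 -2.797
v -2.962 0.045 -1.163
v -2.005 1.304 -2.603
v -2.829 1.109 -0.969
v -0.871 -0.029 -2.191
v -1.695 -0.224 -0.557
v -0.738 1.035 -1.997
v -1.562 0.84 -0.363
v 3.625 4.156 -2.04
v 3.985 4.492 -1.845
v 3.436 3.94 0.116
v 3.075 3.604 -0.08
v 3.819 4.614 -1.857
v 3.269 4.062 0.104
v 3.623 4.666 -1.897
v 3.073 4.114 0.064
v 3.427 4.641 -1.959
v 2.878 4.089 0.002
v 3.262 4.542 -2.034
v 2.712 3.99 -0.073
v 3.151 4.384 -2.109
v 2.602 3.832 -0.148
v 3.113 4.192 -2.174
v 2.564 3.639 -0.213
v 3.153 3.994 -2.219
v 2.603 3.441 -0.258
v 3.264 3.82 -2.236
v 2.715 3.268 -0.275
v 3.431 3.698 -2.224
v 2.881 3.146 -0.263
v 3.627 3.646 -2.184
v 3.077 3.094 -0.223
v 3.822 3.671 -2.122
v 3.273 3.119 -0.161
v 3.988 3.77 -2.047
v 3.438 3.218 -0.086
v 4.098 3.928 -1.972
v 3.549 3.376 -0.011
v 4.136 4.121 -1.907
v 3.587 3.568 0.054
v 4.097 4.319 -1.862
v 3.547 3.766 0.099
f 1 12 6
f 1 6 2
f 1 2 8
f 1 8 11
f 1 11 12
f 2 6 10
f 6 12 5
f 12 11 3
f 11 8 7
f 8 2 9
f 4 10 5
f 4 5 3
f 4 3 7
f 4 7 9
f 4 9 10
f 5 10 6
f 3 5 12
f 7 3 11
f 9 7 8
f 10 9 2
f 14 16 13
f 17 14 13
f 13 16 15
f 15 17 13
f 14 20 16
f 18 14 17
f 18 20 14
f 16 20 15
f 19 17 15
f 15 20 19
f 19 18 17
f 20 18 19
f 22 21 25
f 22 25 23
f 23 25 26
f 23 26 24
f 25 21 27
f 25 27 26
f 26 27 28
f 26 28 24
f 27 21 29
f 27 29 28
f 28 29 30
f 28 30 24
f 29 21 31
f 29 31 30
f 30 31 32
f 30 32 24
f 31 21 33
f 31 33 32
f 32 33 34
f 32 34 24
f 33 21 35
f 33 35 34
f 34 35 36
f 34 36 24
f 35 21 37
f 35 37 36
f 36 37 38
f 36 38 24
f 37 21 39
f 37 39 38
f 38 39 40
f 38 40 24
f 39 21 41
f 39 41 40
f 40 41 42
f 40 42 24
f 41 21 43
f 41 43 42
f 42 43 44
f 42 44 24
f 43 21 45
f 43 45 44
f 44 45 46
f 44 46 24
f 45 21 47
f 45 47 46
f 46 47 48
f 46 48 24
f 47 21 49
f 47 49 48
f 48 49 50
f 48 50 24
f 49 21 51
f 49 51 50
f 50 51 52
f 50 52 24
f 51 21 53
f 51 53 52
f 52 53 54
f 52 54 24
f 53 21 22
f 53 22 54
f 54 22 23
f 54 23 24



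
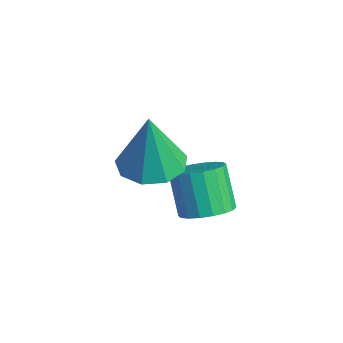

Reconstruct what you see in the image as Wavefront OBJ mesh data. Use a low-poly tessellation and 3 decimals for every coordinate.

v 3.901 -2.209 -1.905
v 4.564 -2.047 -1.508
v 3.803 -1.948 -0.278
v 3.139 -2.111 -0.675
v 4.45 -1.728 -1.604
v 3.689 -1.63 -0.373
v 4.228 -1.505 -1.759
v 3.466 -1.406 -0.529
v 3.94 -1.421 -1.944
v 3.179 -1.323 -0.713
v 3.645 -1.493 -2.121
v 2.884 -1.395 -0.89
v 3.4 -1.707 -2.255
v 2.639 -1.609 -1.024
v 3.255 -2.021 -2.32
v 2.494 -1.922 -1.089
v 3.237 -2.372 -2.302
v 2.476 -2.273 -1.072
v 3.351 -2.69 -2.207
v 2.59 -2.592 -0.976
v 3.574 -2.914 -2.051
v 2.812 -2.815 -0.821
v 3.861 -2.997 -1.867
v 3.1 -2.899 -0.636
v 4.156 -2.925 -1.69
v 3.395 -2.827 -0.459
v 4.401 -2.711 -1.556
v 3.64 -2.613 -0.325
v 4.546 -2.398 -1.491
v 3.785 -2.299 -0.26
v 3.174 -3.507 0.161
v 3.948 -2.922 0.144
v 3.326 -3.653 2.119
v 3.394 -2.564 0.214
v 2.737 -2.646 0.259
v 2.285 -3.132 0.258
v 2.248 -3.793 0.211
v 2.645 -4.32 0.141
v 3.289 -4.467 0.08
v 3.879 -4.164 0.057
v 4.14 -3.554 0.082
f 2 1 5
f 2 5 3
f 3 5 6
f 3 6 4
f 5 1 7
f 5 7 6
f 6 7 8
f 6 8 4
f 7 1 9
f 7 9 8
f 8 9 10
f 8 10 4
f 9 1 11
f 9 11 10
f 10 11 12
f 10 12 4
f 11 1 13
f 11 13 12
f 12 13 14
f 12 14 4
f 13 1 15
f 13 15 14
f 14 15 16
f 14 16 4
f 15 1 17
f 15 17 16
f 16 17 18
f 16 18 4
f 17 1 19
f 17 19 18
f 18 19 20
f 18 20 4
f 19 1 21
f 19 21 20
f 20 21 22
f 20 22 4
f 21 1 23
f 21 23 22
f 22 23 24
f 22 24 4
f 23 1 25
f 23 25 24
f 24 25 26
f 24 26 4
f 25 1 27
f 25 27 26
f 26 27 28
f 26 28 4
f 27 1 29
f 27 29 28
f 28 29 30
f 28 30 4
f 29 1 2
f 29 2 30
f 30 2 3
f 30 3 4
f 32 31 34
f 32 34 33
f 34 31 35
f 34 35 33
f 35 31 36
f 35 36 33
f 36 31 37
f 36 37 33
f 37 31 38
f 37 38 33
f 38 31 39
f 38 39 33
f 39 31 40
f 39 40 33
f 40 31 41
f 40 41 33
f 41 31 32
f 41 32 33



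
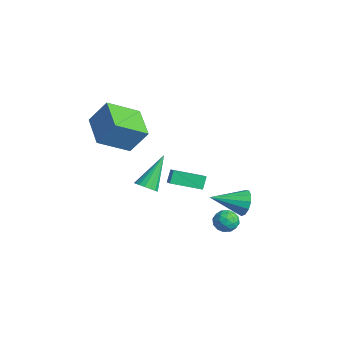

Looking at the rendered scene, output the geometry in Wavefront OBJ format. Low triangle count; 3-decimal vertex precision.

v -0.154 4.262 -3.76
v 0.235 3.908 -4.453
v -0.586 2.418 -3.06
v 0.582 3.957 -4.11
v 0.695 4.103 -3.656
v 0.539 4.299 -3.235
v 0.163 4.484 -2.981
v -0.314 4.599 -2.974
v -0.74 4.606 -3.217
v -0.979 4.505 -3.633
v -0.957 4.326 -4.089
v -0.679 4.127 -4.44
v -0.235 3.971 -4.576
v 2.474 2.351 -2.622
v 2.724 2.071 -3.267
v 1.336 2.189 -2.993
v 1.586 1.909 -3.638
v 1.678 1.526 -3.004
v 2.382 1.626 -2.774
v 1.678 2.634 -3.486
v 2.382 2.734 -3.256
v 2.233 2.245 -3.801
v 2.233 1.561 -3.503
v 1.827 2.699 -2.757
v 1.827 2.015 -2.459
v 2.699 2.225 -2.912
v 1.361 2.035 -3.348
v 1.415 1.81 -2.976
v 1.562 1.645 -3.355
v 2.498 1.964 -2.622
v 2.645 1.799 -3.001
v 2.03 1.479 -2.847
v 1.415 2.461 -3.259
v 1.562 2.296 -3.638
v 2.498 2.615 -2.905
v 2.645 2.45 -3.284
v 2.03 2.781 -3.413
v 2.557 2.163 -3.605
v 1.888 2.068 -3.823
v 1.942 2.494 -3.733
v 2.356 2.553 -3.598
v 2.557 1.76 -3.43
v 1.888 1.666 -3.648
v 1.942 1.441 -3.275
v 2.356 1.499 -3.14
v 2.268 1.863 -3.743
v 2.172 2.594 -2.612
v 1.503 2.5 -2.83
v 1.704 2.761 -3.12
v 2.118 2.819 -2.985
v 2.172 2.192 -2.437
v 1.503 2.097 -2.655
v 1.704 1.707 -2.662
v 2.118 1.766 -2.527
v 1.792 2.397 -2.517
v 2.392 -2.488 1.032
v 2.867 -2.065 0.899
v 1.708 -1.212 2.648
v 2.63 -1.968 0.722
v 2.338 -1.991 0.617
v 2.059 -2.127 0.606
v 1.856 -2.346 0.693
v 1.776 -2.598 0.858
v 1.837 -2.824 1.062
v 2.025 -2.974 1.26
v 2.298 -3.012 1.405
v 2.592 -2.93 1.465
v 2.84 -2.746 1.426
v 2.986 -2.504 1.296
v 2.996 -2.258 1.106
v -1.481 -1.721 1.167
v -1.52 -3.546 2.264
v -3.44 -1.378 1.668
v -3.478 -3.203 2.765
v -0.982 -0.897 2.555
v -1.02 -2.722 3.652
v -2.94 -0.554 3.056
v -2.979 -2.379 4.153
v -4.429 1.858 -3.098
v -3.693 1.715 -2.678
v -3.785 3.521 -3.661
v -3.048 3.377 -3.241
v -4.092 1.483 -3.819
v -3.355 1.339 -3.399
v -3.447 3.145 -4.382
v -2.711 3.002 -3.962
f 2 1 4
f 2 4 3
f 4 1 5
f 4 5 3
f 5 1 6
f 5 6 3
f 6 1 7
f 6 7 3
f 7 1 8
f 7 8 3
f 8 1 9
f 8 9 3
f 9 1 10
f 9 10 3
f 10 1 11
f 10 11 3
f 11 1 12
f 11 12 3
f 12 1 13
f 12 13 3
f 13 1 2
f 13 2 3
f 14 51 30
f 51 25 54
f 30 54 19
f 51 54 30
f 14 30 26
f 30 19 31
f 26 31 15
f 30 31 26
f 14 26 35
f 26 15 36
f 35 36 21
f 26 36 35
f 14 35 47
f 35 21 50
f 47 50 24
f 35 50 47
f 14 47 51
f 47 24 55
f 51 55 25
f 47 55 51
f 15 31 42
f 31 19 45
f 42 45 23
f 31 45 42
f 19 54 32
f 54 25 53
f 32 53 18
f 54 53 32
f 25 55 52
f 55 24 48
f 52 48 16
f 55 48 52
f 24 50 49
f 50 21 37
f 49 37 20
f 50 37 49
f 21 36 41
f 36 15 38
f 41 38 22
f 36 38 41
f 17 43 29
f 43 23 44
f 29 44 18
f 43 44 29
f 17 29 27
f 29 18 28
f 27 28 16
f 29 28 27
f 17 27 34
f 27 16 33
f 34 33 20
f 27 33 34
f 17 34 39
f 34 20 40
f 39 40 22
f 34 40 39
f 17 39 43
f 39 22 46
f 43 46 23
f 39 46 43
f 18 44 32
f 44 23 45
f 32 45 19
f 44 45 32
f 16 28 52
f 28 18 53
f 52 53 25
f 28 53 52
f 20 33 49
f 33 16 48
f 49 48 24
f 33 48 49
f 22 40 41
f 40 20 37
f 41 37 21
f 40 37 41
f 23 46 42
f 46 22 38
f 42 38 15
f 46 38 42
f 57 56 59
f 57 59 58
f 59 56 60
f 59 60 58
f 60 56 61
f 60 61 58
f 61 56 62
f 61 62 58
f 62 56 63
f 62 63 58
f 63 56 64
f 63 64 58
f 64 56 65
f 64 65 58
f 65 56 66
f 65 66 58
f 66 56 67
f 66 67 58
f 67 56 68
f 67 68 58
f 68 56 69
f 68 69 58
f 69 56 70
f 69 70 58
f 70 56 57
f 70 57 58
f 72 74 71
f 75 72 71
f 71 74 73
f 73 75 71
f 72 78 74
f 76 72 75
f 76 78 72
f 74 78 73
f 77 75 73
f 73 78 77
f 77 76 75
f 78 76 77
f 80 82 79
f 83 80 79
f 79 82 81
f 81 83 79
f 80 86 82
f 84 80 83
f 84 86 80
f 82 86 81
f 85 83 81
f 81 86 85
f 85 84 83
f 86 84 85



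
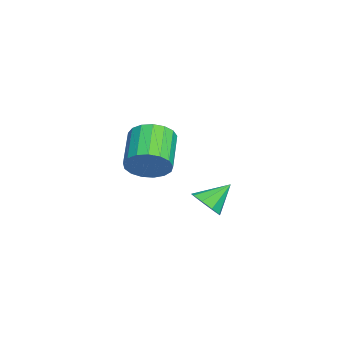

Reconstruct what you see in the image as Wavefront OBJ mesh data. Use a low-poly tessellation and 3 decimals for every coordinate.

v 0.91 0.827 -1.392
v 1.625 1.071 -1.309
v 0.49 1.753 -0.488
v 1.39 1.336 -1.69
v 0.93 1.362 -1.931
v 0.461 1.139 -1.92
v 0.202 0.769 -1.662
v 0.275 0.427 -1.277
v 0.644 0.272 -0.946
v 1.139 0.377 -0.824
v 1.526 0.692 -0.967
v -2.719 -1.521 -0.802
v -2.244 -1.943 -0.029
v -3.887 -1.841 1.035
v -4.361 -1.419 0.262
v -2.174 -1.474 0.035
v -3.816 -1.372 1.099
v -2.228 -1.016 -0.092
v -3.871 -0.914 0.972
v -2.394 -0.673 -0.382
v -4.037 -0.572 0.682
v -2.635 -0.525 -0.768
v -4.278 -0.423 0.296
v -2.895 -0.605 -1.162
v -4.538 -0.503 -0.098
v -3.115 -0.894 -1.473
v -4.758 -0.793 -0.409
v -3.243 -1.328 -1.631
v -4.886 -1.226 -0.567
v -3.252 -1.805 -1.599
v -4.895 -1.704 -0.535
v -3.138 -2.217 -1.384
v -4.781 -2.116 -0.32
v -2.928 -2.47 -1.036
v -4.571 -2.369 0.028
v -2.671 -2.505 -0.634
v -4.313 -2.404 0.43
v -2.424 -2.315 -0.271
v -4.066 -2.213 0.793
f 2 1 4
f 2 4 3
f 4 1 5
f 4 5 3
f 5 1 6
f 5 6 3
f 6 1 7
f 6 7 3
f 7 1 8
f 7 8 3
f 8 1 9
f 8 9 3
f 9 1 10
f 9 10 3
f 10 1 11
f 10 11 3
f 11 1 2
f 11 2 3
f 13 12 16
f 13 16 14
f 14 16 17
f 14 17 15
f 16 12 18
f 16 18 17
f 17 18 19
f 17 19 15
f 18 12 20
f 18 20 19
f 19 20 21
f 19 21 15
f 20 12 22
f 20 22 21
f 21 22 23
f 21 23 15
f 22 12 24
f 22 24 23
f 23 24 25
f 23 25 15
f 24 12 26
f 24 26 25
f 25 26 27
f 25 27 15
f 26 12 28
f 26 28 27
f 27 28 29
f 27 29 15
f 28 12 30
f 28 30 29
f 29 30 31
f 29 31 15
f 30 12 32
f 30 32 31
f 31 32 33
f 31 33 15
f 32 12 34
f 32 34 33
f 33 34 35
f 33 35 15
f 34 12 36
f 34 36 35
f 35 36 37
f 35 37 15
f 36 12 38
f 36 38 37
f 37 38 39
f 37 39 15
f 38 12 13
f 38 13 39
f 39 13 14
f 39 14 15



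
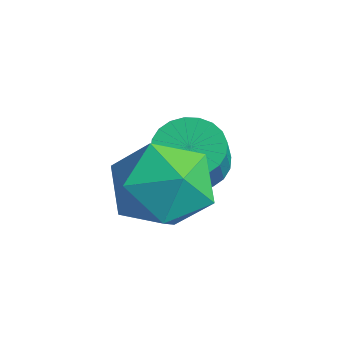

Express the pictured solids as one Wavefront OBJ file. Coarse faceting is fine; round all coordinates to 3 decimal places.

v 0.682 3.938 3.054
v 1.209 3.992 2.732
v 1.745 3.595 3.544
v 1.218 3.542 3.866
v 1.2 4.206 2.843
v 1.736 3.81 3.655
v 1.112 4.38 2.987
v 1.647 3.984 3.798
v 0.958 4.487 3.14
v 1.494 4.091 3.951
v 0.762 4.51 3.28
v 1.298 4.114 4.092
v 0.554 4.446 3.386
v 1.09 4.05 4.198
v 0.366 4.305 3.442
v 0.902 3.908 4.253
v 0.226 4.108 3.438
v 0.762 3.711 4.25
v 0.155 3.885 3.376
v 0.691 3.488 4.188
v 0.164 3.67 3.265
v 0.7 3.274 4.077
v 0.253 3.496 3.122
v 0.788 3.1 3.933
v 0.406 3.389 2.969
v 0.942 2.993 3.78
v 0.602 3.366 2.828
v 1.138 2.97 3.64
v 0.81 3.43 2.722
v 1.346 3.034 3.534
v 0.998 3.572 2.667
v 1.534 3.175 3.478
v 1.138 3.769 2.67
v 1.674 3.372 3.482
v 1.778 3.426 3.395
v 2.663 3.177 3.569
v 1.297 2.103 3.951
v 2.182 1.854 4.125
v 1.782 2.539 4.622
v 2.08 3.357 4.278
v 1.88 1.923 3.242
v 2.178 2.741 2.898
v 2.726 2.249 3.474
v 2.666 2.629 4.327
v 1.294 2.651 3.193
v 1.234 3.031 4.046
f 2 1 5
f 2 5 3
f 3 5 6
f 3 6 4
f 5 1 7
f 5 7 6
f 6 7 8
f 6 8 4
f 7 1 9
f 7 9 8
f 8 9 10
f 8 10 4
f 9 1 11
f 9 11 10
f 10 11 12
f 10 12 4
f 11 1 13
f 11 13 12
f 12 13 14
f 12 14 4
f 13 1 15
f 13 15 14
f 14 15 16
f 14 16 4
f 15 1 17
f 15 17 16
f 16 17 18
f 16 18 4
f 17 1 19
f 17 19 18
f 18 19 20
f 18 20 4
f 19 1 21
f 19 21 20
f 20 21 22
f 20 22 4
f 21 1 23
f 21 23 22
f 22 23 24
f 22 24 4
f 23 1 25
f 23 25 24
f 24 25 26
f 24 26 4
f 25 1 27
f 25 27 26
f 26 27 28
f 26 28 4
f 27 1 29
f 27 29 28
f 28 29 30
f 28 30 4
f 29 1 31
f 29 31 30
f 30 31 32
f 30 32 4
f 31 1 33
f 31 33 32
f 32 33 34
f 32 34 4
f 33 1 2
f 33 2 34
f 34 2 3
f 34 3 4
f 35 46 40
f 35 40 36
f 35 36 42
f 35 42 45
f 35 45 46
f 36 40 44
f 40 46 39
f 46 45 37
f 45 42 41
f 42 36 43
f 38 44 39
f 38 39 37
f 38 37 41
f 38 41 43
f 38 43 44
f 39 44 40
f 37 39 46
f 41 37 45
f 43 41 42
f 44 43 36



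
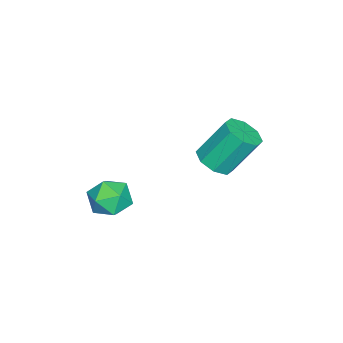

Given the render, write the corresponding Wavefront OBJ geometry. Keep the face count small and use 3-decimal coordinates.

v 1.707 -0.681 -0.959
v 2.633 -0.56 -0.901
v 1.907 -1.68 -2.079
v 2.833 -1.559 -2.021
v 2.374 -1.989 -1.329
v 2.25 -1.372 -0.637
v 2.29 -0.868 -2.343
v 2.166 -0.251 -1.651
v 2.994 -0.676 -1.757
v 3.045 -1.368 -1.13
v 1.495 -0.872 -1.85
v 1.546 -1.564 -1.223
v -1.892 1.493 -1.876
v -1.419 2.159 -2.144
v -1.895 3.154 -0.512
v -2.368 2.487 -0.244
v -2.044 2.195 -2.349
v -2.52 3.19 -0.716
v -2.58 1.82 -2.276
v -3.056 2.814 -0.643
v -2.712 1.253 -1.969
v -3.189 2.247 -0.337
v -2.365 0.826 -1.608
v -2.841 1.821 0.024
v -1.74 0.79 -1.404
v -2.216 1.785 0.229
v -1.204 1.166 -1.477
v -1.68 2.16 0.156
v -1.071 1.733 -1.783
v -1.548 2.727 -0.151
f 1 12 6
f 1 6 2
f 1 2 8
f 1 8 11
f 1 11 12
f 2 6 10
f 6 12 5
f 12 11 3
f 11 8 7
f 8 2 9
f 4 10 5
f 4 5 3
f 4 3 7
f 4 7 9
f 4 9 10
f 5 10 6
f 3 5 12
f 7 3 11
f 9 7 8
f 10 9 2
f 14 13 17
f 14 17 15
f 15 17 18
f 15 18 16
f 17 13 19
f 17 19 18
f 18 19 20
f 18 20 16
f 19 13 21
f 19 21 20
f 20 21 22
f 20 22 16
f 21 13 23
f 21 23 22
f 22 23 24
f 22 24 16
f 23 13 25
f 23 25 24
f 24 25 26
f 24 26 16
f 25 13 27
f 25 27 26
f 26 27 28
f 26 28 16
f 27 13 29
f 27 29 28
f 28 29 30
f 28 30 16
f 29 13 14
f 29 14 30
f 30 14 15
f 30 15 16



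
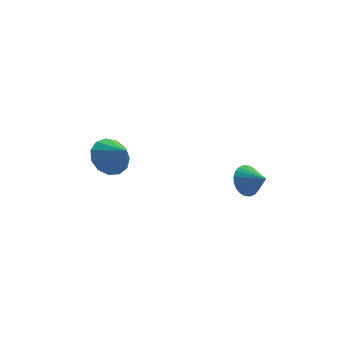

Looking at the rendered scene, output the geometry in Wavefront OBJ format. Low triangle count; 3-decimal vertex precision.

v -4.093 3.546 0.4
v -3.721 2.982 -0.417
v -3.387 2.734 1.28
v -3.329 3.422 -0.325
v -3.179 3.902 -0.003
v -3.319 4.269 0.447
v -3.705 4.406 0.882
v -4.213 4.27 1.164
v -4.684 3.904 1.203
v -4.966 3.424 0.987
v -4.972 2.983 0.585
v -4.698 2.721 0.123
v -4.232 2.72 -0.25
v 1.8 0.987 0.109
v 2.456 1.488 -0.135
v 2.54 0.293 0.671
v 2.369 1.631 0.156
v 2.196 1.676 0.44
v 1.962 1.616 0.673
v 1.704 1.46 0.821
v 1.46 1.233 0.86
v 1.268 0.968 0.784
v 1.158 0.706 0.606
v 1.145 0.487 0.352
v 1.232 0.344 0.061
v 1.405 0.299 -0.222
v 1.639 0.359 -0.456
v 1.897 0.515 -0.603
v 2.141 0.742 -0.642
v 2.332 1.007 -0.567
v 2.443 1.269 -0.388
f 2 1 4
f 2 4 3
f 4 1 5
f 4 5 3
f 5 1 6
f 5 6 3
f 6 1 7
f 6 7 3
f 7 1 8
f 7 8 3
f 8 1 9
f 8 9 3
f 9 1 10
f 9 10 3
f 10 1 11
f 10 11 3
f 11 1 12
f 11 12 3
f 12 1 13
f 12 13 3
f 13 1 2
f 13 2 3
f 15 14 17
f 15 17 16
f 17 14 18
f 17 18 16
f 18 14 19
f 18 19 16
f 19 14 20
f 19 20 16
f 20 14 21
f 20 21 16
f 21 14 22
f 21 22 16
f 22 14 23
f 22 23 16
f 23 14 24
f 23 24 16
f 24 14 25
f 24 25 16
f 25 14 26
f 25 26 16
f 26 14 27
f 26 27 16
f 27 14 28
f 27 28 16
f 28 14 29
f 28 29 16
f 29 14 30
f 29 30 16
f 30 14 31
f 30 31 16
f 31 14 15
f 31 15 16



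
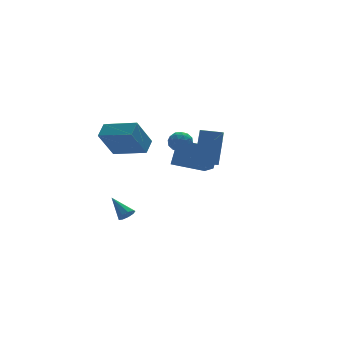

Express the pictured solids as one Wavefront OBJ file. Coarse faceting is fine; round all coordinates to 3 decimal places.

v 1.414 -1.949 2.153
v 0.844 -3.556 3.463
v 2.009 -1.014 3.559
v 1.438 -2.621 4.869
v 2.582 -2.479 2.011
v 2.011 -4.086 3.321
v 3.176 -1.544 3.417
v 2.606 -3.151 4.727
v -0.923 1.943 3.135
v -0.334 2.696 3.68
v -2.413 3.459 2.652
v -1.824 4.212 3.197
v 0.124 2.408 1.363
v 0.713 3.161 1.908
v -1.366 3.924 0.88
v -0.777 4.677 1.425
v -1.504 1.144 -2.815
v -1.272 1.536 -3.157
v -2.016 2.296 -1.845
v -1.639 1.464 -3.266
v -1.943 1.243 -3.164
v -2.042 0.976 -2.898
v -1.889 0.787 -2.593
v -1.556 0.765 -2.392
v -1.199 0.921 -2.388
v -0.984 1.181 -2.584
v -1.013 1.424 -2.888
v 4.134 2.272 -0.419
v 2.21 2.793 0.208
v 4.316 4.153 -1.423
v 2.392 4.674 -0.796
v 4.728 2.906 0.876
v 2.804 3.427 1.503
v 4.91 4.787 -0.128
v 2.986 5.308 0.499
v 0.398 -0.508 3.022
v 0.974 -0.044 2.926
v 1.106 -1.256 3.654
v 1.682 -0.792 3.558
v 1.111 -0.592 3.994
v 0.673 -0.13 3.604
v 1.407 -1.17 2.976
v 0.969 -0.708 2.586
v 1.598 -0.453 2.898
v 1.415 -0.096 3.527
v 0.665 -1.204 3.053
v 0.482 -0.847 3.682
v 0.624 -0.21 2.919
v 1.456 -1.09 3.661
v 1.12 -0.972 3.918
v 1.459 -0.699 3.861
v 0.447 -0.261 3.317
v 0.786 0.012 3.261
v 0.866 -0.31 3.888
v 1.294 -1.312 3.319
v 1.633 -1.039 3.263
v 0.621 -0.601 2.719
v 0.96 -0.328 2.662
v 1.214 -0.99 2.692
v 1.329 -0.178 2.846
v 1.745 -0.618 3.217
v 1.584 -0.84 2.875
v 1.327 -0.568 2.646
v 1.222 0.032 3.216
v 1.638 -0.408 3.587
v 1.302 -0.29 3.843
v 1.045 -0.018 3.614
v 1.588 -0.208 3.199
v 0.442 -0.892 2.993
v 0.858 -1.332 3.364
v 1.035 -1.282 2.966
v 0.778 -1.01 2.737
v 0.335 -0.682 3.363
v 0.751 -1.122 3.734
v 0.753 -0.732 3.934
v 0.496 -0.46 3.705
v 0.492 -1.092 3.381
f 2 4 1
f 5 2 1
f 1 4 3
f 3 5 1
f 2 8 4
f 6 2 5
f 6 8 2
f 4 8 3
f 7 5 3
f 3 8 7
f 7 6 5
f 8 6 7
f 10 12 9
f 13 10 9
f 9 12 11
f 11 13 9
f 10 16 12
f 14 10 13
f 14 16 10
f 12 16 11
f 15 13 11
f 11 16 15
f 15 14 13
f 16 14 15
f 18 17 20
f 18 20 19
f 20 17 21
f 20 21 19
f 21 17 22
f 21 22 19
f 22 17 23
f 22 23 19
f 23 17 24
f 23 24 19
f 24 17 25
f 24 25 19
f 25 17 26
f 25 26 19
f 26 17 27
f 26 27 19
f 27 17 18
f 27 18 19
f 29 31 28
f 32 29 28
f 28 31 30
f 30 32 28
f 29 35 31
f 33 29 32
f 33 35 29
f 31 35 30
f 34 32 30
f 30 35 34
f 34 33 32
f 35 33 34
f 36 73 52
f 73 47 76
f 52 76 41
f 73 76 52
f 36 52 48
f 52 41 53
f 48 53 37
f 52 53 48
f 36 48 57
f 48 37 58
f 57 58 43
f 48 58 57
f 36 57 69
f 57 43 72
f 69 72 46
f 57 72 69
f 36 69 73
f 69 46 77
f 73 77 47
f 69 77 73
f 37 53 64
f 53 41 67
f 64 67 45
f 53 67 64
f 41 76 54
f 76 47 75
f 54 75 40
f 76 75 54
f 47 77 74
f 77 46 70
f 74 70 38
f 77 70 74
f 46 72 71
f 72 43 59
f 71 59 42
f 72 59 71
f 43 58 63
f 58 37 60
f 63 60 44
f 58 60 63
f 39 65 51
f 65 45 66
f 51 66 40
f 65 66 51
f 39 51 49
f 51 40 50
f 49 50 38
f 51 50 49
f 39 49 56
f 49 38 55
f 56 55 42
f 49 55 56
f 39 56 61
f 56 42 62
f 61 62 44
f 56 62 61
f 39 61 65
f 61 44 68
f 65 68 45
f 61 68 65
f 40 66 54
f 66 45 67
f 54 67 41
f 66 67 54
f 38 50 74
f 50 40 75
f 74 75 47
f 50 75 74
f 42 55 71
f 55 38 70
f 71 70 46
f 55 70 71
f 44 62 63
f 62 42 59
f 63 59 43
f 62 59 63
f 45 68 64
f 68 44 60
f 64 60 37
f 68 60 64



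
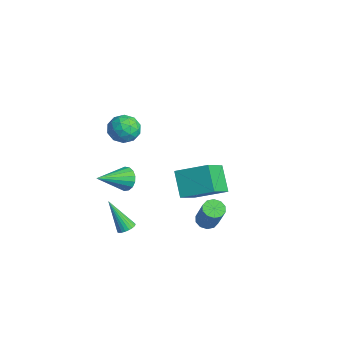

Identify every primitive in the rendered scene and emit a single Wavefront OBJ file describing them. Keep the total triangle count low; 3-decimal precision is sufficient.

v -4.098 -0.125 -2.693
v -3.72 -0.382 -3.386
v -3.722 -2.015 -1.787
v -3.427 -0.221 -3.172
v -3.287 -0.038 -2.848
v -3.333 0.125 -2.489
v -3.554 0.231 -2.177
v -3.9 0.255 -1.982
v -4.291 0.193 -1.951
v -4.638 0.057 -2.09
v -4.861 -0.12 -2.367
v -4.909 -0.298 -2.718
v -4.772 -0.437 -3.064
v -4.48 -0.504 -3.325
v -4.1 -0.484 -3.441
v -3.945 3.696 -3.153
v -2.924 2.334 -1.975
v -2.83 5.246 -2.327
v -1.809 3.884 -1.149
v -2.691 3.496 -4.471
v -1.67 2.134 -3.293
v -1.576 5.046 -3.645
v -0.555 3.684 -2.467
v 1.658 2.22 -2.736
v 2.202 2.393 -3.046
v 3.167 2.353 -1.374
v 2.622 2.18 -1.064
v 2.014 2.728 -2.929
v 2.978 2.688 -1.258
v 1.69 2.869 -2.738
v 2.654 2.829 -1.067
v 1.353 2.762 -2.547
v 2.317 2.722 -0.875
v 1.133 2.448 -2.428
v 2.097 2.408 -0.756
v 1.113 2.047 -2.426
v 2.078 2.007 -0.754
v 1.302 1.712 -2.542
v 2.266 1.672 -0.871
v 1.626 1.571 -2.733
v 2.59 1.531 -1.062
v 1.963 1.678 -2.925
v 2.927 1.638 -1.253
v 2.183 1.992 -3.044
v 3.147 1.952 -1.372
v -1.904 -0.737 4.21
v -1.293 -0.406 3.537
v -1.387 -2.194 3.963
v -0.776 -1.863 3.29
v -0.631 -1.648 4.222
v -0.95 -0.748 4.375
v -1.73 -1.852 3.125
v -2.049 -0.952 3.278
v -1.186 -1.095 2.866
v -0.507 -0.969 3.544
v -2.173 -1.631 3.956
v -1.494 -1.505 4.634
v -1.644 -0.444 3.895
v -1.036 -2.156 3.605
v -0.951 -2.03 4.152
v -0.592 -1.835 3.757
v -1.442 -0.645 4.388
v -1.084 -0.45 3.992
v -0.694 -1.18 4.394
v -1.596 -2.15 3.508
v -1.238 -1.955 3.112
v -2.088 -0.765 3.743
v -1.729 -0.57 3.348
v -1.986 -1.42 3.106
v -1.222 -0.654 3.105
v -0.918 -1.51 2.96
v -1.478 -1.504 2.864
v -1.666 -0.975 2.953
v -0.823 -0.58 3.504
v -0.519 -1.436 3.358
v -0.433 -1.31 3.906
v -0.621 -0.781 3.996
v -0.759 -0.985 3.11
v -2.161 -1.164 4.142
v -1.857 -2.02 3.996
v -2.059 -1.819 3.504
v -2.247 -1.29 3.594
v -1.762 -1.09 4.54
v -1.458 -1.946 4.395
v -1.014 -1.625 4.547
v -1.202 -1.096 4.636
v -1.921 -1.615 4.39
v -0.918 -1.421 -4.167
v -0.532 -1.823 -4.116
v -1.842 -2.079 -2.353
v -0.437 -1.658 -4.008
v -0.415 -1.458 -3.925
v -0.47 -1.252 -3.878
v -0.593 -1.071 -3.875
v -0.766 -0.944 -3.917
v -0.962 -0.889 -3.997
v -1.151 -0.916 -4.102
v -1.305 -1.019 -4.218
v -1.4 -1.183 -4.326
v -1.421 -1.384 -4.41
v -1.367 -1.59 -4.457
v -1.243 -1.771 -4.46
v -1.071 -1.898 -4.418
v -0.875 -1.952 -4.338
v -0.685 -1.926 -4.232
f 2 1 4
f 2 4 3
f 4 1 5
f 4 5 3
f 5 1 6
f 5 6 3
f 6 1 7
f 6 7 3
f 7 1 8
f 7 8 3
f 8 1 9
f 8 9 3
f 9 1 10
f 9 10 3
f 10 1 11
f 10 11 3
f 11 1 12
f 11 12 3
f 12 1 13
f 12 13 3
f 13 1 14
f 13 14 3
f 14 1 15
f 14 15 3
f 15 1 2
f 15 2 3
f 17 19 16
f 20 17 16
f 16 19 18
f 18 20 16
f 17 23 19
f 21 17 20
f 21 23 17
f 19 23 18
f 22 20 18
f 18 23 22
f 22 21 20
f 23 21 22
f 25 24 28
f 25 28 26
f 26 28 29
f 26 29 27
f 28 24 30
f 28 30 29
f 29 30 31
f 29 31 27
f 30 24 32
f 30 32 31
f 31 32 33
f 31 33 27
f 32 24 34
f 32 34 33
f 33 34 35
f 33 35 27
f 34 24 36
f 34 36 35
f 35 36 37
f 35 37 27
f 36 24 38
f 36 38 37
f 37 38 39
f 37 39 27
f 38 24 40
f 38 40 39
f 39 40 41
f 39 41 27
f 40 24 42
f 40 42 41
f 41 42 43
f 41 43 27
f 42 24 44
f 42 44 43
f 43 44 45
f 43 45 27
f 44 24 25
f 44 25 45
f 45 25 26
f 45 26 27
f 46 83 62
f 83 57 86
f 62 86 51
f 83 86 62
f 46 62 58
f 62 51 63
f 58 63 47
f 62 63 58
f 46 58 67
f 58 47 68
f 67 68 53
f 58 68 67
f 46 67 79
f 67 53 82
f 79 82 56
f 67 82 79
f 46 79 83
f 79 56 87
f 83 87 57
f 79 87 83
f 47 63 74
f 63 51 77
f 74 77 55
f 63 77 74
f 51 86 64
f 86 57 85
f 64 85 50
f 86 85 64
f 57 87 84
f 87 56 80
f 84 80 48
f 87 80 84
f 56 82 81
f 82 53 69
f 81 69 52
f 82 69 81
f 53 68 73
f 68 47 70
f 73 70 54
f 68 70 73
f 49 75 61
f 75 55 76
f 61 76 50
f 75 76 61
f 49 61 59
f 61 50 60
f 59 60 48
f 61 60 59
f 49 59 66
f 59 48 65
f 66 65 52
f 59 65 66
f 49 66 71
f 66 52 72
f 71 72 54
f 66 72 71
f 49 71 75
f 71 54 78
f 75 78 55
f 71 78 75
f 50 76 64
f 76 55 77
f 64 77 51
f 76 77 64
f 48 60 84
f 60 50 85
f 84 85 57
f 60 85 84
f 52 65 81
f 65 48 80
f 81 80 56
f 65 80 81
f 54 72 73
f 72 52 69
f 73 69 53
f 72 69 73
f 55 78 74
f 78 54 70
f 74 70 47
f 78 70 74
f 89 88 91
f 89 91 90
f 91 88 92
f 91 92 90
f 92 88 93
f 92 93 90
f 93 88 94
f 93 94 90
f 94 88 95
f 94 95 90
f 95 88 96
f 95 96 90
f 96 88 97
f 96 97 90
f 97 88 98
f 97 98 90
f 98 88 99
f 98 99 90
f 99 88 100
f 99 100 90
f 100 88 101
f 100 101 90
f 101 88 102
f 101 102 90
f 102 88 103
f 102 103 90
f 103 88 104
f 103 104 90
f 104 88 105
f 104 105 90
f 105 88 89
f 105 89 90

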